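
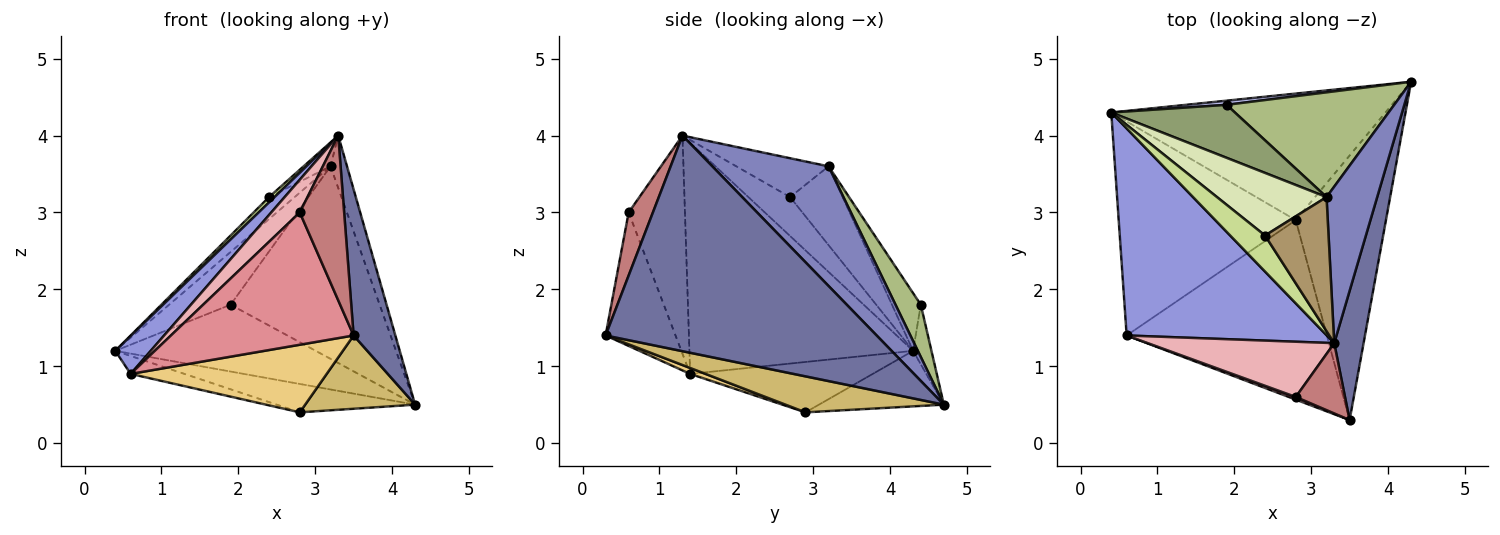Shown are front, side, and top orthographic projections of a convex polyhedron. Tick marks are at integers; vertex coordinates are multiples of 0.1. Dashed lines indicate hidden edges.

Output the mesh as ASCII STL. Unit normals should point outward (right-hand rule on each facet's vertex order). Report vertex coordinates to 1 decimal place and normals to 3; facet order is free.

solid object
 facet normal 0.980 -0.151 0.133
  outer loop
   vertex 3.3 1.3 4.0
   vertex 3.5 0.3 1.4
   vertex 4.3 4.7 0.5
  endloop
 endfacet
 facet normal 0.913 0.129 0.387
  outer loop
   vertex 3.2 3.2 3.6
   vertex 3.3 1.3 4.0
   vertex 4.3 4.7 0.5
  endloop
 endfacet
 facet normal -0.751 -0.119 0.650
  outer loop
   vertex 0.6 1.4 0.9
   vertex 3.3 1.3 4.0
   vertex 0.4 4.3 1.2
  endloop
 endfacet
 facet normal -0.091 0.994 0.062
  outer loop
   vertex 1.9 4.4 1.8
   vertex 4.3 4.7 0.5
   vertex 0.4 4.3 1.2
  endloop
 endfacet
 facet normal -0.314 0.670 0.673
  outer loop
   vertex 1.9 4.4 1.8
   vertex 0.4 4.3 1.2
   vertex 3.2 3.2 3.6
  endloop
 endfacet
 facet normal 0.147 0.869 0.473
  outer loop
   vertex 1.9 4.4 1.8
   vertex 3.2 3.2 3.6
   vertex 4.3 4.7 0.5
  endloop
 endfacet
 facet normal -0.742 -0.098 0.664
  outer loop
   vertex 2.4 2.7 3.2
   vertex 0.4 4.3 1.2
   vertex 3.3 1.3 4.0
  endloop
 endfacet
 facet normal -0.562 0.274 0.781
  outer loop
   vertex 2.4 2.7 3.2
   vertex 3.2 3.2 3.6
   vertex 0.4 4.3 1.2
  endloop
 endfacet
 facet normal -0.516 0.150 0.843
  outer loop
   vertex 2.4 2.7 3.2
   vertex 3.3 1.3 4.0
   vertex 3.2 3.2 3.6
  endloop
 endfacet
 facet normal 0.359 -0.249 -0.899
  outer loop
   vertex 2.8 2.9 0.4
   vertex 4.3 4.7 0.5
   vertex 3.5 0.3 1.4
  endloop
 endfacet
 facet normal 0.028 -0.352 -0.935
  outer loop
   vertex 2.8 2.9 0.4
   vertex 3.5 0.3 1.4
   vertex 0.6 1.4 0.9
  endloop
 endfacet
 facet normal -0.194 0.215 -0.957
  outer loop
   vertex 2.8 2.9 0.4
   vertex 0.4 4.3 1.2
   vertex 4.3 4.7 0.5
  endloop
 endfacet
 facet normal -0.273 0.080 -0.959
  outer loop
   vertex 2.8 2.9 0.4
   vertex 0.6 1.4 0.9
   vertex 0.4 4.3 1.2
  endloop
 endfacet
 facet normal 0.449 -0.822 0.351
  outer loop
   vertex 2.8 0.6 3.0
   vertex 3.5 0.3 1.4
   vertex 3.3 1.3 4.0
  endloop
 endfacet
 facet normal -0.357 -0.934 0.019
  outer loop
   vertex 2.8 0.6 3.0
   vertex 0.6 1.4 0.9
   vertex 3.5 0.3 1.4
  endloop
 endfacet
 facet normal -0.709 -0.359 0.606
  outer loop
   vertex 2.8 0.6 3.0
   vertex 3.3 1.3 4.0
   vertex 0.6 1.4 0.9
  endloop
 endfacet
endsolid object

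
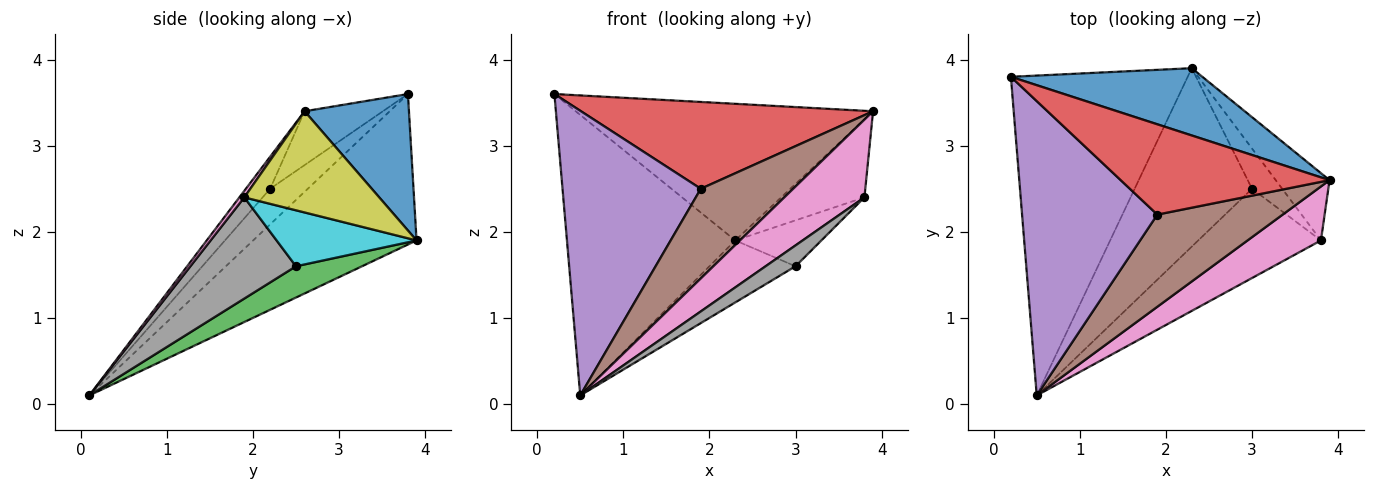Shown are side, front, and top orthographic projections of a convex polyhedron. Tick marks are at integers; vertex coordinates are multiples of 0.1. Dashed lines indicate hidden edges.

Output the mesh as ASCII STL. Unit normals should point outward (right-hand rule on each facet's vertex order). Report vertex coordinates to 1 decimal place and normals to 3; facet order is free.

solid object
 facet normal 0.300 0.856 0.421
  outer loop
   vertex 2.3 3.9 1.9
   vertex 0.2 3.8 3.6
   vertex 3.9 2.6 3.4
  endloop
 endfacet
 facet normal -0.539 0.555 -0.633
  outer loop
   vertex 2.3 3.9 1.9
   vertex 0.5 0.1 0.1
   vertex 0.2 3.8 3.6
  endloop
 endfacet
 facet normal 0.244 0.318 -0.916
  outer loop
   vertex 3.0 2.5 1.6
   vertex 0.5 0.1 0.1
   vertex 2.3 3.9 1.9
  endloop
 endfacet
 facet normal -0.183 -0.681 0.709
  outer loop
   vertex 1.9 2.2 2.5
   vertex 3.9 2.6 3.4
   vertex 0.2 3.8 3.6
  endloop
 endfacet
 facet normal -0.186 -0.683 0.706
  outer loop
   vertex 1.9 2.2 2.5
   vertex 0.2 3.8 3.6
   vertex 0.5 0.1 0.1
  endloop
 endfacet
 facet normal -0.180 -0.686 0.705
  outer loop
   vertex 1.9 2.2 2.5
   vertex 0.5 0.1 0.1
   vertex 3.9 2.6 3.4
  endloop
 endfacet
 facet normal 0.051 -0.821 0.569
  outer loop
   vertex 3.8 1.9 2.4
   vertex 3.9 2.6 3.4
   vertex 0.5 0.1 0.1
  endloop
 endfacet
 facet normal 0.626 -0.178 -0.759
  outer loop
   vertex 3.8 1.9 2.4
   vertex 0.5 0.1 0.1
   vertex 3.0 2.5 1.6
  endloop
 endfacet
 facet normal 0.775 0.478 -0.412
  outer loop
   vertex 3.8 1.9 2.4
   vertex 2.3 3.9 1.9
   vertex 3.9 2.6 3.4
  endloop
 endfacet
 facet normal 0.774 0.476 -0.417
  outer loop
   vertex 3.8 1.9 2.4
   vertex 3.0 2.5 1.6
   vertex 2.3 3.9 1.9
  endloop
 endfacet
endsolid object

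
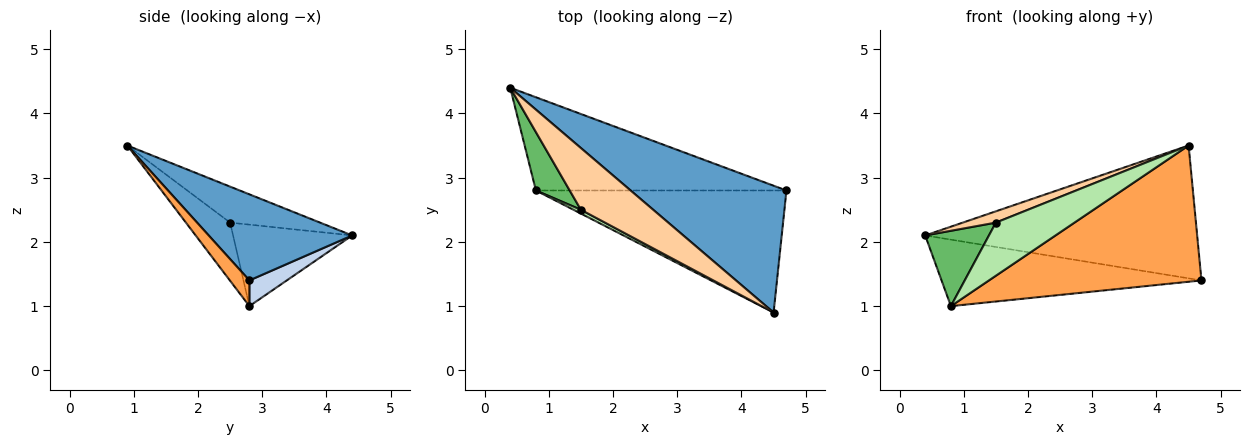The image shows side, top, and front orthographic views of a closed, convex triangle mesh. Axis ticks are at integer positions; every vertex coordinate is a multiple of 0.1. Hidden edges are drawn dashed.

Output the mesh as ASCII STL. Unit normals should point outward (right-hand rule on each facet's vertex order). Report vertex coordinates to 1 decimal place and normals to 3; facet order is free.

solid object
 facet normal 0.356 0.676 0.645
  outer loop
   vertex 4.5 0.9 3.5
   vertex 4.7 2.8 1.4
   vertex 0.4 4.4 2.1
  endloop
 endfacet
 facet normal 0.083 0.579 -0.811
  outer loop
   vertex 0.8 2.8 1.0
   vertex 0.4 4.4 2.1
   vertex 4.7 2.8 1.4
  endloop
 endfacet
 facet normal 0.068 -0.743 -0.666
  outer loop
   vertex 0.8 2.8 1.0
   vertex 4.7 2.8 1.4
   vertex 4.5 0.9 3.5
  endloop
 endfacet
 facet normal -0.440 -0.161 0.884
  outer loop
   vertex 1.5 2.5 2.3
   vertex 4.5 0.9 3.5
   vertex 0.4 4.4 2.1
  endloop
 endfacet
 facet normal -0.828 -0.443 0.344
  outer loop
   vertex 1.5 2.5 2.3
   vertex 0.4 4.4 2.1
   vertex 0.8 2.8 1.0
  endloop
 endfacet
 facet normal -0.489 -0.870 0.063
  outer loop
   vertex 1.5 2.5 2.3
   vertex 0.8 2.8 1.0
   vertex 4.5 0.9 3.5
  endloop
 endfacet
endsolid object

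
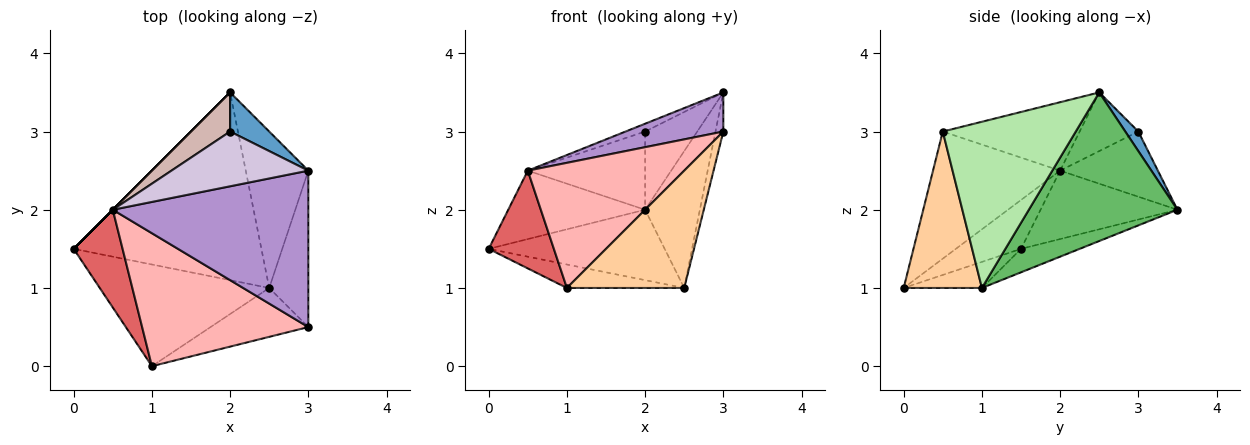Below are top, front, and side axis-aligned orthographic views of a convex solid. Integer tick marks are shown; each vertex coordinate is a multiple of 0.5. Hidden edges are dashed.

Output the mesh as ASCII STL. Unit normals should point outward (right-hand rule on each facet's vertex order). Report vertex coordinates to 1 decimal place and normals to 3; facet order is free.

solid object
 facet normal 0.218 0.873 0.436
  outer loop
   vertex 2.0 3.0 3.0
   vertex 3.0 2.5 3.5
   vertex 2.0 3.5 2.0
  endloop
 endfacet
 facet normal -0.148 0.222 -0.964
  outer loop
   vertex 2.5 1.0 1.0
   vertex 1.0 0.0 1.0
   vertex 0.0 1.5 1.5
  endloop
 endfacet
 facet normal -0.116 0.349 -0.930
  outer loop
   vertex 2.5 1.0 1.0
   vertex 0.0 1.5 1.5
   vertex 2.0 3.5 2.0
  endloop
 endfacet
 facet normal 0.524 -0.786 -0.328
  outer loop
   vertex 2.5 1.0 1.0
   vertex 3.0 0.5 3.0
   vertex 1.0 0.0 1.0
  endloop
 endfacet
 facet normal 0.873 0.322 -0.367
  outer loop
   vertex 2.5 1.0 1.0
   vertex 2.0 3.5 2.0
   vertex 3.0 2.5 3.5
  endloop
 endfacet
 facet normal 0.972 0.057 -0.229
  outer loop
   vertex 2.5 1.0 1.0
   vertex 3.0 2.5 3.5
   vertex 3.0 0.5 3.0
  endloop
 endfacet
 facet normal -0.577 -0.577 0.577
  outer loop
   vertex 0.5 2.0 2.5
   vertex 0.0 1.5 1.5
   vertex 1.0 0.0 1.0
  endloop
 endfacet
 facet normal -0.487 -0.599 0.636
  outer loop
   vertex 0.5 2.0 2.5
   vertex 1.0 0.0 1.0
   vertex 3.0 0.5 3.0
  endloop
 endfacet
 facet normal -0.322 -0.230 0.919
  outer loop
   vertex 0.5 2.0 2.5
   vertex 3.0 0.5 3.0
   vertex 3.0 2.5 3.5
  endloop
 endfacet
 facet normal -0.391 0.130 0.911
  outer loop
   vertex 0.5 2.0 2.5
   vertex 3.0 2.5 3.5
   vertex 2.0 3.0 3.0
  endloop
 endfacet
 facet normal -0.707 0.707 0.000
  outer loop
   vertex 0.5 2.0 2.5
   vertex 2.0 3.5 2.0
   vertex 0.0 1.5 1.5
  endloop
 endfacet
 facet normal -0.598 0.717 0.359
  outer loop
   vertex 0.5 2.0 2.5
   vertex 2.0 3.0 3.0
   vertex 2.0 3.5 2.0
  endloop
 endfacet
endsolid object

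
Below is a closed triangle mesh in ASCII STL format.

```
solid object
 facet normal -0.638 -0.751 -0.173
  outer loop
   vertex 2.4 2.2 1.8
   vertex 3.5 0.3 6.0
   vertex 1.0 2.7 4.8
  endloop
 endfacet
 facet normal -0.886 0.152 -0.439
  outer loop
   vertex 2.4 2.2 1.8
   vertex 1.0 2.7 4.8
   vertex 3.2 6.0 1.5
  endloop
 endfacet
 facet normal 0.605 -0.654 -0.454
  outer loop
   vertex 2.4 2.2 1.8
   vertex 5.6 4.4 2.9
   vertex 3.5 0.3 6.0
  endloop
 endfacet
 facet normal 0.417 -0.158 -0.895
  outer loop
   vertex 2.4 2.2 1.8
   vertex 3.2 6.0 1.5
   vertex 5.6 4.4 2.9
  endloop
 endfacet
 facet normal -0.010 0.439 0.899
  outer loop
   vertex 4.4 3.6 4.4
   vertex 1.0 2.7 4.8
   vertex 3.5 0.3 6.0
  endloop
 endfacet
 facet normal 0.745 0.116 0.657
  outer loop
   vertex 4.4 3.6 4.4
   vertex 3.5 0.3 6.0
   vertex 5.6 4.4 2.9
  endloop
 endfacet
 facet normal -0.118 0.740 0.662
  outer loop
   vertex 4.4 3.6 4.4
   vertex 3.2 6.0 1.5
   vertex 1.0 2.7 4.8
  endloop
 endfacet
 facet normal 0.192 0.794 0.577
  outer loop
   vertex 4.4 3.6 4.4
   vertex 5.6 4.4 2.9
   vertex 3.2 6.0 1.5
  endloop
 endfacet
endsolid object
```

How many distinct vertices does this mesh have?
6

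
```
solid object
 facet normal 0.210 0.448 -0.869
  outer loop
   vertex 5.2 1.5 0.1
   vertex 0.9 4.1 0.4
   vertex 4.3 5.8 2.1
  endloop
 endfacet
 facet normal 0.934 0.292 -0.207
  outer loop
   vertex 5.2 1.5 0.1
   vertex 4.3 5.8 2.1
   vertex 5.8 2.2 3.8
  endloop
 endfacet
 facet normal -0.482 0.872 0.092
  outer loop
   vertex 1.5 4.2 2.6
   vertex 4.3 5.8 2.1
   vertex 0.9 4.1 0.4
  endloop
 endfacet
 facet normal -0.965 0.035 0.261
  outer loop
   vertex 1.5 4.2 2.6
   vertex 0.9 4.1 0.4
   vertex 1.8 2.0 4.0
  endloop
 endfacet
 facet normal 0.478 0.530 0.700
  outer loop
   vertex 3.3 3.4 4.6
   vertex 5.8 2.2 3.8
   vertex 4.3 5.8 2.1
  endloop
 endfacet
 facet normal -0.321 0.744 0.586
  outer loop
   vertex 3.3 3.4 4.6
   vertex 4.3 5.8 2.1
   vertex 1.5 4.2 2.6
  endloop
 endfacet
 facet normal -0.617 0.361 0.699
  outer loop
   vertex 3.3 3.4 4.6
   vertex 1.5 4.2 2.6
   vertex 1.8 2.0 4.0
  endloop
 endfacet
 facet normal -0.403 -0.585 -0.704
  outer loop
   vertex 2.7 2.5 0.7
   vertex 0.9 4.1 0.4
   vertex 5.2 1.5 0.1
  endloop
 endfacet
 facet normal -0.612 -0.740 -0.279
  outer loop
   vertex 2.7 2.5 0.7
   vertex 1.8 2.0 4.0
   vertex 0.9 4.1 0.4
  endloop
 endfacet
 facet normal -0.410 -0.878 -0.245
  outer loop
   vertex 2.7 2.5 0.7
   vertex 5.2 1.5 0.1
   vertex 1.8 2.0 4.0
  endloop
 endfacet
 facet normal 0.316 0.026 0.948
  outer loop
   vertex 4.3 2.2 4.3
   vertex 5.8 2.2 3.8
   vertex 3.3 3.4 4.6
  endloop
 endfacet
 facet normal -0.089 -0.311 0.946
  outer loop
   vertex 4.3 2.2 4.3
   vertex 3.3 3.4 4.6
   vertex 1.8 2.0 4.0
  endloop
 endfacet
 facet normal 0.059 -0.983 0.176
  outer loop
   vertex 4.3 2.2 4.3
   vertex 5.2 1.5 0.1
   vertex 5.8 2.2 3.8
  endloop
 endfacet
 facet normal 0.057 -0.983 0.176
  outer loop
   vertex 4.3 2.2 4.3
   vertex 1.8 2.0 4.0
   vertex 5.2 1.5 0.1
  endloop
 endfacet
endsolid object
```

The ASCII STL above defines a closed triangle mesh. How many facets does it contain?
14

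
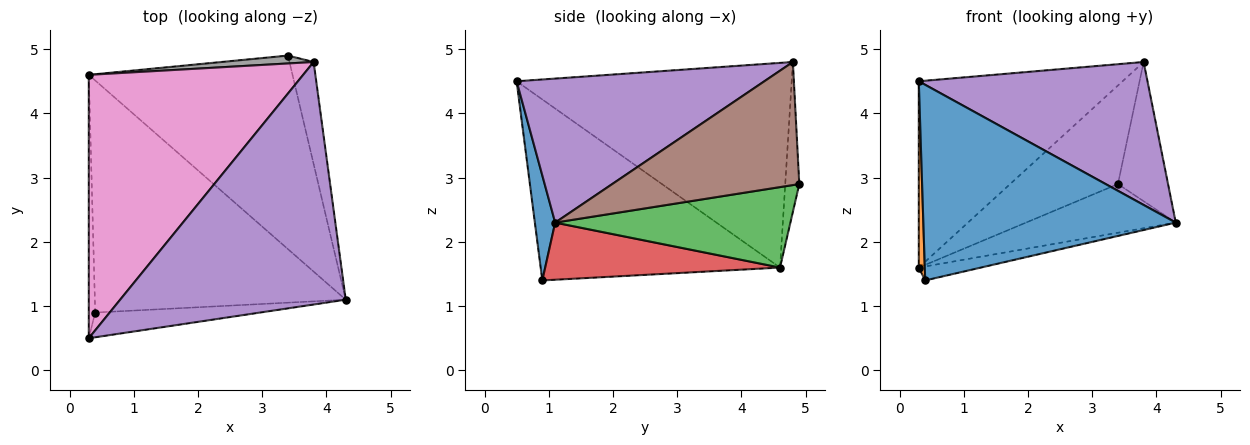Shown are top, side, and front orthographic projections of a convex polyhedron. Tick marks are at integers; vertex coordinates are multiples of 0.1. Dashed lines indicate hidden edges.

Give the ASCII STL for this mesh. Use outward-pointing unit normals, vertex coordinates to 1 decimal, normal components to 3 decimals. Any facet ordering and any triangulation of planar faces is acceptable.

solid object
 facet normal 0.080 -0.989 -0.125
  outer loop
   vertex 0.4 0.9 1.4
   vertex 4.3 1.1 2.3
   vertex 0.3 0.5 4.5
  endloop
 endfacet
 facet normal -0.999 -0.025 -0.035
  outer loop
   vertex 0.3 4.6 1.6
   vertex 0.4 0.9 1.4
   vertex 0.3 0.5 4.5
  endloop
 endfacet
 facet normal 0.358 0.228 -0.906
  outer loop
   vertex 0.3 4.6 1.6
   vertex 3.4 4.9 2.9
   vertex 4.3 1.1 2.3
  endloop
 endfacet
 facet normal 0.222 0.059 -0.973
  outer loop
   vertex 0.3 4.6 1.6
   vertex 4.3 1.1 2.3
   vertex 0.4 0.9 1.4
  endloop
 endfacet
 facet normal 0.482 -0.445 0.755
  outer loop
   vertex 3.8 4.8 4.8
   vertex 0.3 0.5 4.5
   vertex 4.3 1.1 2.3
  endloop
 endfacet
 facet normal 0.949 0.254 -0.186
  outer loop
   vertex 3.8 4.8 4.8
   vertex 4.3 1.1 2.3
   vertex 3.4 4.9 2.9
  endloop
 endfacet
 facet normal -0.615 0.455 0.644
  outer loop
   vertex 3.8 4.8 4.8
   vertex 0.3 4.6 1.6
   vertex 0.3 0.5 4.5
  endloop
 endfacet
 facet normal -0.129 0.988 0.079
  outer loop
   vertex 3.8 4.8 4.8
   vertex 3.4 4.9 2.9
   vertex 0.3 4.6 1.6
  endloop
 endfacet
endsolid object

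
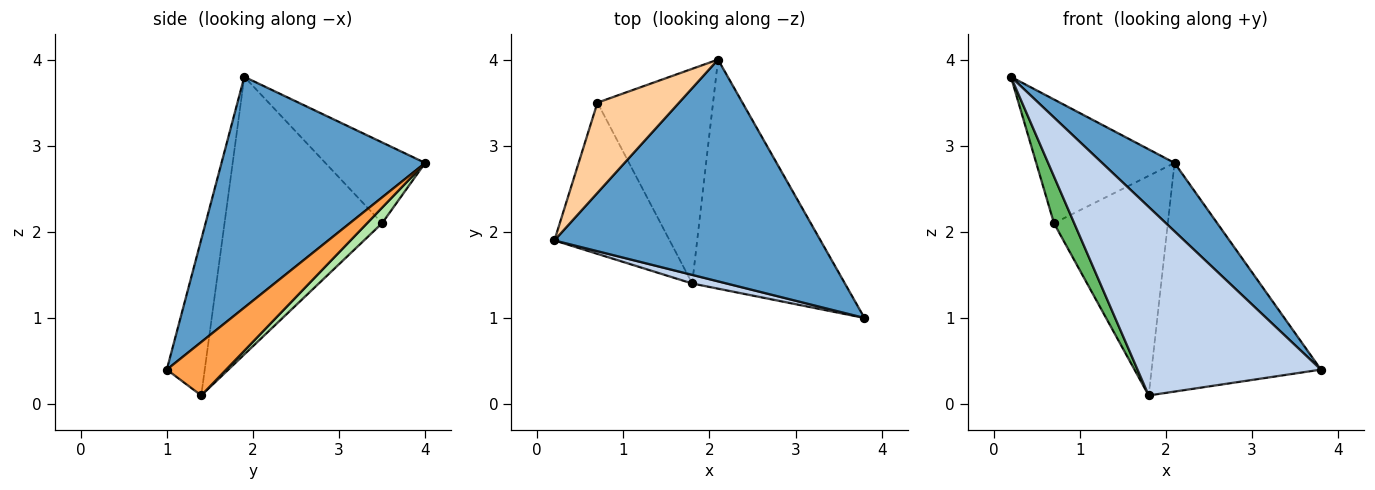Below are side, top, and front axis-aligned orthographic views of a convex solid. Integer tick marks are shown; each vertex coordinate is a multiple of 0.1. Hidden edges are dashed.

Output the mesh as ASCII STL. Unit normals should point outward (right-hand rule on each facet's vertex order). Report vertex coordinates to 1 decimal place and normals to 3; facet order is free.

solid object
 facet normal 0.638 -0.227 0.736
  outer loop
   vertex 2.1 4.0 2.8
   vertex 0.2 1.9 3.8
   vertex 3.8 1.0 0.4
  endloop
 endfacet
 facet normal -0.202 -0.978 0.045
  outer loop
   vertex 1.8 1.4 0.1
   vertex 3.8 1.0 0.4
   vertex 0.2 1.9 3.8
  endloop
 endfacet
 facet normal 0.240 0.686 -0.687
  outer loop
   vertex 1.8 1.4 0.1
   vertex 2.1 4.0 2.8
   vertex 3.8 1.0 0.4
  endloop
 endfacet
 facet normal -0.504 0.698 0.509
  outer loop
   vertex 0.7 3.5 2.1
   vertex 0.2 1.9 3.8
   vertex 2.1 4.0 2.8
  endloop
 endfacet
 facet normal -0.917 -0.118 -0.381
  outer loop
   vertex 0.7 3.5 2.1
   vertex 1.8 1.4 0.1
   vertex 0.2 1.9 3.8
  endloop
 endfacet
 facet normal 0.094 0.712 -0.696
  outer loop
   vertex 0.7 3.5 2.1
   vertex 2.1 4.0 2.8
   vertex 1.8 1.4 0.1
  endloop
 endfacet
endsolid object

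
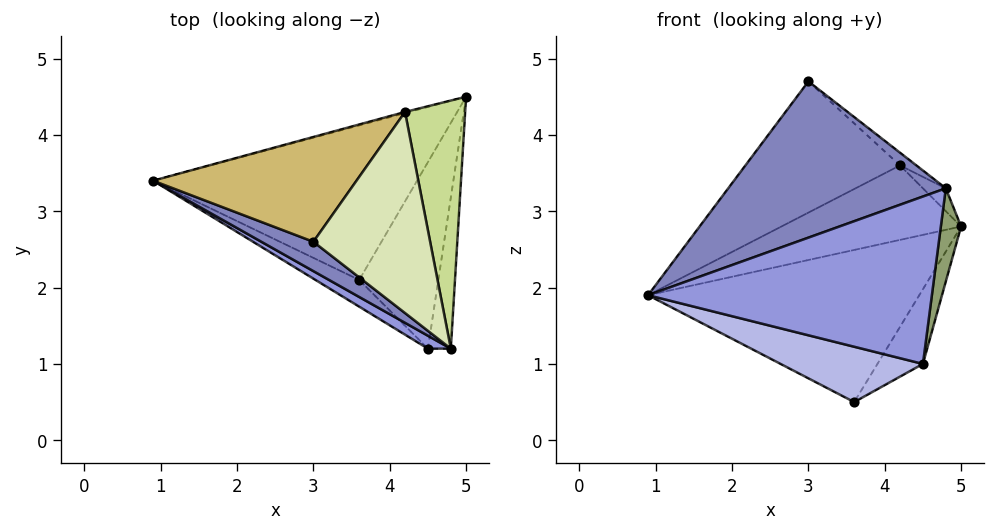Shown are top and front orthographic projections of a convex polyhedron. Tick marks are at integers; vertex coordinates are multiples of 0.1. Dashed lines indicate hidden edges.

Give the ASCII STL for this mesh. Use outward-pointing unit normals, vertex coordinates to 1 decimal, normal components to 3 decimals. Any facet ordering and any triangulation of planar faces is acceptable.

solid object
 facet normal -0.032 0.701 -0.712
  outer loop
   vertex 3.6 2.1 0.5
   vertex 0.9 3.4 1.9
   vertex 5.0 4.5 2.8
  endloop
 endfacet
 facet normal -0.527 -0.835 0.157
  outer loop
   vertex 3.0 2.6 4.7
   vertex 0.9 3.4 1.9
   vertex 4.8 1.2 3.3
  endloop
 endfacet
 facet normal -0.508 -0.859 0.066
  outer loop
   vertex 4.5 1.2 1.0
   vertex 4.8 1.2 3.3
   vertex 0.9 3.4 1.9
  endloop
 endfacet
 facet normal -0.550 -0.752 -0.363
  outer loop
   vertex 4.5 1.2 1.0
   vertex 0.9 3.4 1.9
   vertex 3.6 2.1 0.5
  endloop
 endfacet
 facet normal 0.988 -0.079 -0.129
  outer loop
   vertex 4.5 1.2 1.0
   vertex 5.0 4.5 2.8
   vertex 4.8 1.2 3.3
  endloop
 endfacet
 facet normal 0.664 0.278 -0.694
  outer loop
   vertex 4.5 1.2 1.0
   vertex 3.6 2.1 0.5
   vertex 5.0 4.5 2.8
  endloop
 endfacet
 facet normal 0.697 0.066 0.714
  outer loop
   vertex 4.2 4.3 3.6
   vertex 4.8 1.2 3.3
   vertex 5.0 4.5 2.8
  endloop
 endfacet
 facet normal 0.637 0.049 0.770
  outer loop
   vertex 4.2 4.3 3.6
   vertex 3.0 2.6 4.7
   vertex 4.8 1.2 3.3
  endloop
 endfacet
 facet normal -0.256 0.967 -0.014
  outer loop
   vertex 4.2 4.3 3.6
   vertex 5.0 4.5 2.8
   vertex 0.9 3.4 1.9
  endloop
 endfacet
 facet normal -0.471 0.689 0.550
  outer loop
   vertex 4.2 4.3 3.6
   vertex 0.9 3.4 1.9
   vertex 3.0 2.6 4.7
  endloop
 endfacet
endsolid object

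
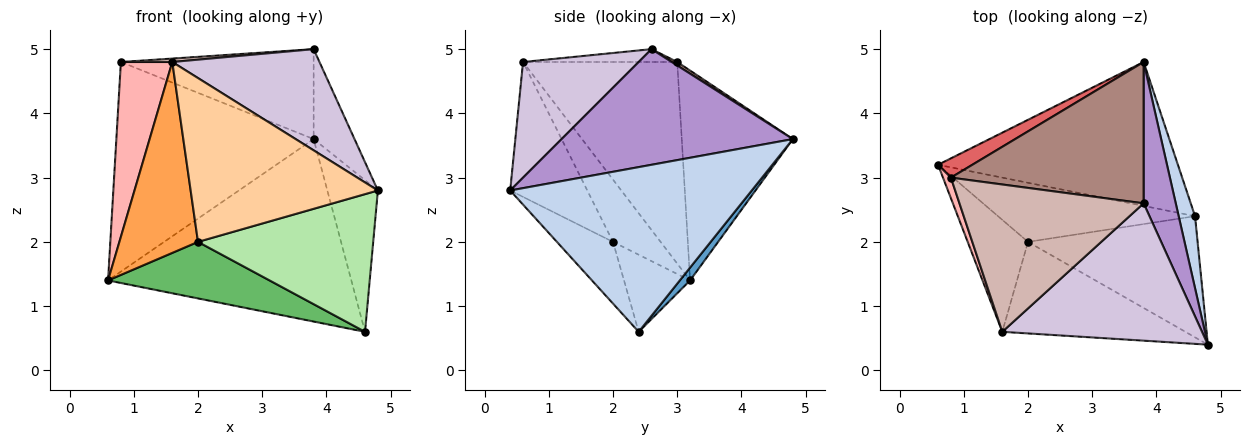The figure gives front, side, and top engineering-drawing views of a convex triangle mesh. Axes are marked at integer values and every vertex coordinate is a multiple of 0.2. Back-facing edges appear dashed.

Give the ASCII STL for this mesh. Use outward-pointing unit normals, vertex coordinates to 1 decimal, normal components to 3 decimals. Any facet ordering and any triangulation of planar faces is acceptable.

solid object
 facet normal 0.033 0.785 -0.619
  outer loop
   vertex 4.6 2.4 0.6
   vertex 0.6 3.2 1.4
   vertex 3.8 4.8 3.6
  endloop
 endfacet
 facet normal 0.974 0.204 0.097
  outer loop
   vertex 4.6 2.4 0.6
   vertex 3.8 4.8 3.6
   vertex 4.8 0.4 2.8
  endloop
 endfacet
 facet normal -0.463 -0.764 -0.448
  outer loop
   vertex 2.0 2.0 2.0
   vertex 1.6 0.6 4.8
   vertex 0.6 3.2 1.4
  endloop
 endfacet
 facet normal -0.338 -0.821 -0.459
  outer loop
   vertex 2.0 2.0 2.0
   vertex 4.8 0.4 2.8
   vertex 1.6 0.6 4.8
  endloop
 endfacet
 facet normal -0.272 -0.665 -0.695
  outer loop
   vertex 2.0 2.0 2.0
   vertex 0.6 3.2 1.4
   vertex 4.6 2.4 0.6
  endloop
 endfacet
 facet normal -0.234 -0.730 -0.642
  outer loop
   vertex 2.0 2.0 2.0
   vertex 4.6 2.4 0.6
   vertex 4.8 0.4 2.8
  endloop
 endfacet
 facet normal -0.489 0.869 0.080
  outer loop
   vertex 0.8 3.0 4.8
   vertex 3.8 4.8 3.6
   vertex 0.6 3.2 1.4
  endloop
 endfacet
 facet normal -0.948 -0.316 0.037
  outer loop
   vertex 0.8 3.0 4.8
   vertex 0.6 3.2 1.4
   vertex 1.6 0.6 4.8
  endloop
 endfacet
 facet normal 0.950 0.168 0.264
  outer loop
   vertex 3.8 2.6 5.0
   vertex 4.8 0.4 2.8
   vertex 3.8 4.8 3.6
  endloop
 endfacet
 facet normal 0.422 -0.538 0.730
  outer loop
   vertex 3.8 2.6 5.0
   vertex 1.6 0.6 4.8
   vertex 4.8 0.4 2.8
  endloop
 endfacet
 facet normal 0.015 0.537 0.844
  outer loop
   vertex 3.8 2.6 5.0
   vertex 3.8 4.8 3.6
   vertex 0.8 3.0 4.8
  endloop
 endfacet
 facet normal -0.070 -0.023 0.997
  outer loop
   vertex 3.8 2.6 5.0
   vertex 0.8 3.0 4.8
   vertex 1.6 0.6 4.8
  endloop
 endfacet
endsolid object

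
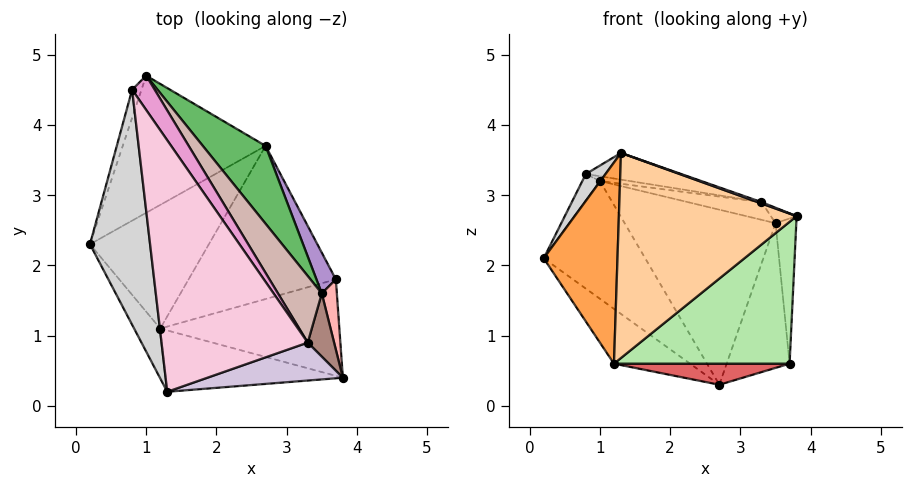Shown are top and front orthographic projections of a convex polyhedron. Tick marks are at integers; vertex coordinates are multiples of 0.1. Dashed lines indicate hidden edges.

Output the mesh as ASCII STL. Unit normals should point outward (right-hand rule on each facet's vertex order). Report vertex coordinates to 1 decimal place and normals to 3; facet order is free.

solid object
 facet normal -0.673 0.482 -0.561
  outer loop
   vertex 2.7 3.7 0.3
   vertex 0.2 2.3 2.1
   vertex 1.0 4.7 3.2
  endloop
 endfacet
 facet normal -0.663 0.303 -0.685
  outer loop
   vertex 1.2 1.1 0.6
   vertex 0.2 2.3 2.1
   vertex 2.7 3.7 0.3
  endloop
 endfacet
 facet normal -0.836 -0.532 -0.132
  outer loop
   vertex 1.3 0.2 3.6
   vertex 0.2 2.3 2.1
   vertex 1.2 1.1 0.6
  endloop
 endfacet
 facet normal -0.026 -0.958 -0.286
  outer loop
   vertex 1.3 0.2 3.6
   vertex 1.2 1.1 0.6
   vertex 3.8 0.4 2.7
  endloop
 endfacet
 facet normal 0.776 0.576 0.256
  outer loop
   vertex 3.5 1.6 2.6
   vertex 2.7 3.7 0.3
   vertex 1.0 4.7 3.2
  endloop
 endfacet
 facet normal 0.226 -0.806 -0.548
  outer loop
   vertex 3.7 1.8 0.6
   vertex 3.8 0.4 2.7
   vertex 1.2 1.1 0.6
  endloop
 endfacet
 facet normal 0.038 -0.136 -0.990
  outer loop
   vertex 3.7 1.8 0.6
   vertex 1.2 1.1 0.6
   vertex 2.7 3.7 0.3
  endloop
 endfacet
 facet normal 0.961 0.250 0.121
  outer loop
   vertex 3.7 1.8 0.6
   vertex 3.5 1.6 2.6
   vertex 3.8 0.4 2.7
  endloop
 endfacet
 facet normal 0.868 0.478 0.135
  outer loop
   vertex 3.7 1.8 0.6
   vertex 2.7 3.7 0.3
   vertex 3.5 1.6 2.6
  endloop
 endfacet
 facet normal 0.341 -0.035 0.939
  outer loop
   vertex 3.3 0.9 2.9
   vertex 1.3 0.2 3.6
   vertex 3.8 0.4 2.7
  endloop
 endfacet
 facet normal 0.531 0.201 0.823
  outer loop
   vertex 3.3 0.9 2.9
   vertex 3.8 0.4 2.7
   vertex 3.5 1.6 2.6
  endloop
 endfacet
 facet normal 0.482 0.225 0.847
  outer loop
   vertex 3.3 0.9 2.9
   vertex 3.5 1.6 2.6
   vertex 1.0 4.7 3.2
  endloop
 endfacet
 facet normal 0.336 0.130 0.933
  outer loop
   vertex 0.8 4.5 3.3
   vertex 3.3 0.9 2.9
   vertex 1.0 4.7 3.2
  endloop
 endfacet
 facet normal 0.297 0.101 0.950
  outer loop
   vertex 0.8 4.5 3.3
   vertex 1.3 0.2 3.6
   vertex 3.3 0.9 2.9
  endloop
 endfacet
 facet normal -0.724 0.472 -0.503
  outer loop
   vertex 0.8 4.5 3.3
   vertex 1.0 4.7 3.2
   vertex 0.2 2.3 2.1
  endloop
 endfacet
 facet normal -0.844 -0.061 0.533
  outer loop
   vertex 0.8 4.5 3.3
   vertex 0.2 2.3 2.1
   vertex 1.3 0.2 3.6
  endloop
 endfacet
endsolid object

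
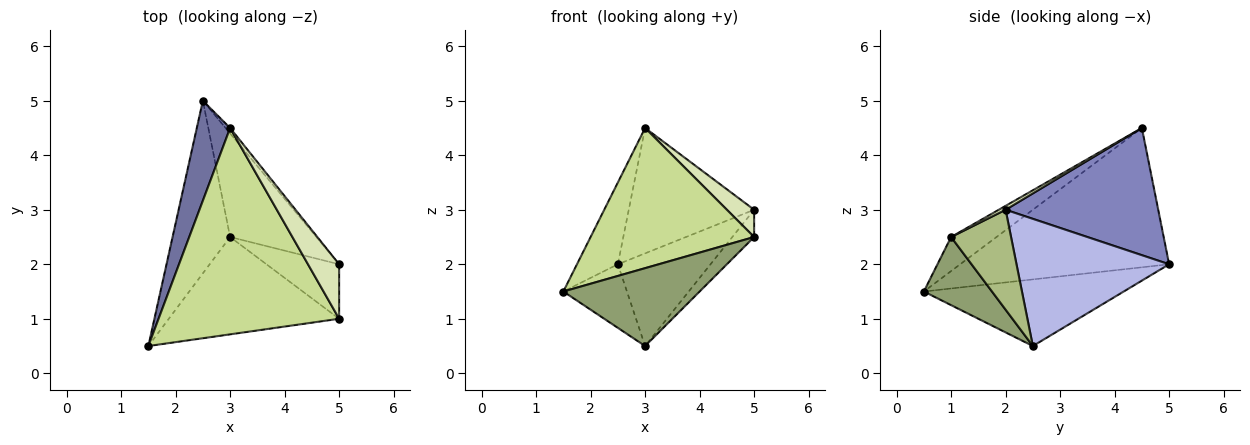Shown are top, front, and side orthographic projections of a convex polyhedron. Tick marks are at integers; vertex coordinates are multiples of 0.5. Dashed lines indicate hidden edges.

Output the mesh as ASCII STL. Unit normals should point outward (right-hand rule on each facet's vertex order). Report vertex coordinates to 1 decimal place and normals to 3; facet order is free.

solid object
 facet normal -0.955 0.187 0.228
  outer loop
   vertex 3.0 4.5 4.5
   vertex 2.5 5.0 2.0
   vertex 1.5 0.5 1.5
  endloop
 endfacet
 facet normal 0.772 0.634 -0.028
  outer loop
   vertex 3.0 4.5 4.5
   vertex 5.0 2.0 3.0
   vertex 2.5 5.0 2.0
  endloop
 endfacet
 facet normal -0.736 0.234 -0.635
  outer loop
   vertex 3.0 2.5 0.5
   vertex 1.5 0.5 1.5
   vertex 2.5 5.0 2.0
  endloop
 endfacet
 facet normal 0.739 0.449 -0.502
  outer loop
   vertex 3.0 2.5 0.5
   vertex 2.5 5.0 2.0
   vertex 5.0 2.0 3.0
  endloop
 endfacet
 facet normal 0.298 -0.596 -0.745
  outer loop
   vertex 5.0 1.0 2.5
   vertex 1.5 0.5 1.5
   vertex 3.0 2.5 0.5
  endloop
 endfacet
 facet normal 0.776 0.282 -0.564
  outer loop
   vertex 5.0 1.0 2.5
   vertex 3.0 2.5 0.5
   vertex 5.0 2.0 3.0
  endloop
 endfacet
 facet normal -0.154 -0.555 0.817
  outer loop
   vertex 5.0 1.0 2.5
   vertex 3.0 4.5 4.5
   vertex 1.5 0.5 1.5
  endloop
 endfacet
 facet normal 0.111 -0.444 0.889
  outer loop
   vertex 5.0 1.0 2.5
   vertex 5.0 2.0 3.0
   vertex 3.0 4.5 4.5
  endloop
 endfacet
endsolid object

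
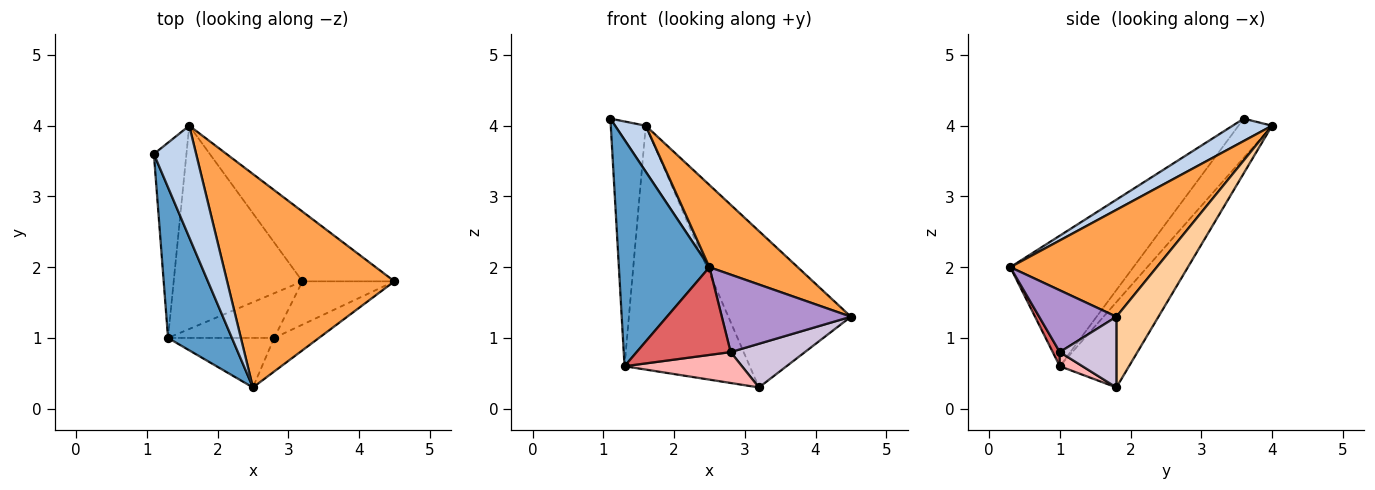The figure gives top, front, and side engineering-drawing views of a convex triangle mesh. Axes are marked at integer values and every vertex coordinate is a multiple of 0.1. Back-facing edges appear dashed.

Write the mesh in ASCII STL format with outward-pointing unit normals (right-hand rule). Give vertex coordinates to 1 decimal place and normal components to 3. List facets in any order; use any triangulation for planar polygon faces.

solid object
 facet normal -0.749 -0.551 0.367
  outer loop
   vertex 1.3 1.0 0.6
   vertex 2.5 0.3 2.0
   vertex 1.1 3.6 4.1
  endloop
 endfacet
 facet normal 0.440 -0.342 0.831
  outer loop
   vertex 1.6 4.0 4.0
   vertex 1.1 3.6 4.1
   vertex 2.5 0.3 2.0
  endloop
 endfacet
 facet normal 0.512 -0.309 0.802
  outer loop
   vertex 1.6 4.0 4.0
   vertex 2.5 0.3 2.0
   vertex 4.5 1.8 1.3
  endloop
 endfacet
 facet normal 0.299 0.871 -0.389
  outer loop
   vertex 1.6 4.0 4.0
   vertex 4.5 1.8 1.3
   vertex 3.2 1.8 0.3
  endloop
 endfacet
 facet normal -0.600 0.625 -0.499
  outer loop
   vertex 1.6 4.0 4.0
   vertex 1.3 1.0 0.6
   vertex 1.1 3.6 4.1
  endloop
 endfacet
 facet normal -0.391 0.707 -0.589
  outer loop
   vertex 1.6 4.0 4.0
   vertex 3.2 1.8 0.3
   vertex 1.3 1.0 0.6
  endloop
 endfacet
 facet normal 0.065 -0.869 -0.491
  outer loop
   vertex 2.8 1.0 0.8
   vertex 2.5 0.3 2.0
   vertex 1.3 1.0 0.6
  endloop
 endfacet
 facet normal 0.109 -0.565 -0.818
  outer loop
   vertex 2.8 1.0 0.8
   vertex 1.3 1.0 0.6
   vertex 3.2 1.8 0.3
  endloop
 endfacet
 facet normal 0.481 -0.804 -0.349
  outer loop
   vertex 2.8 1.0 0.8
   vertex 4.5 1.8 1.3
   vertex 2.5 0.3 2.0
  endloop
 endfacet
 facet normal 0.476 -0.625 -0.619
  outer loop
   vertex 2.8 1.0 0.8
   vertex 3.2 1.8 0.3
   vertex 4.5 1.8 1.3
  endloop
 endfacet
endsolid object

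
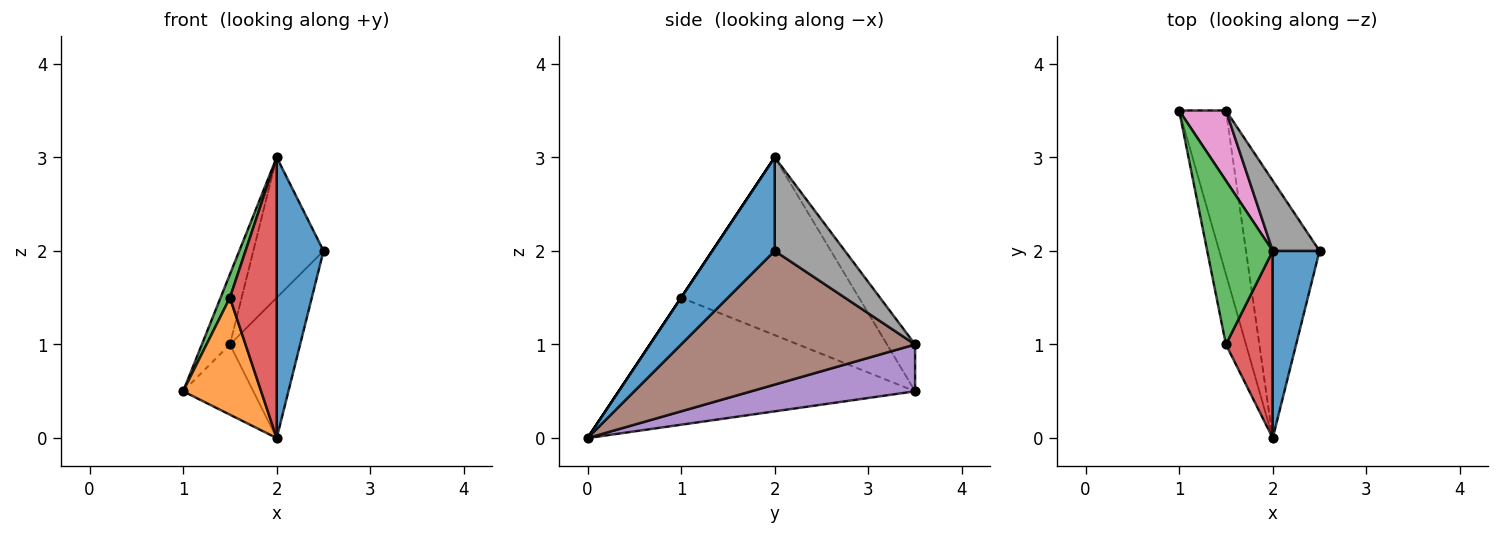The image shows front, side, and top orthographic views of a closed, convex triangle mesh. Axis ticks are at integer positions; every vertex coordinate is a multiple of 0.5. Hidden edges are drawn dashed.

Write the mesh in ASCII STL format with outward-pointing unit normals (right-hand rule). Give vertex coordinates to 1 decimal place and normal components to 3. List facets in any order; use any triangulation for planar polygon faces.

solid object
 facet normal 0.743 -0.557 0.371
  outer loop
   vertex 2.0 2.0 3.0
   vertex 2.0 0.0 0.0
   vertex 2.5 2.0 2.0
  endloop
 endfacet
 facet normal -0.956 -0.252 -0.151
  outer loop
   vertex 1.5 1.0 1.5
   vertex 1.0 3.5 0.5
   vertex 2.0 0.0 0.0
  endloop
 endfacet
 facet normal -0.937 -0.049 0.345
  outer loop
   vertex 1.5 1.0 1.5
   vertex 2.0 2.0 3.0
   vertex 1.0 3.5 0.5
  endloop
 endfacet
 facet normal 0.000 -0.832 0.555
  outer loop
   vertex 1.5 1.0 1.5
   vertex 2.0 0.0 0.0
   vertex 2.0 2.0 3.0
  endloop
 endfacet
 facet normal 0.677 0.290 -0.677
  outer loop
   vertex 1.5 3.5 1.0
   vertex 2.0 0.0 0.0
   vertex 1.0 3.5 0.5
  endloop
 endfacet
 facet normal 0.847 0.254 -0.466
  outer loop
   vertex 1.5 3.5 1.0
   vertex 2.5 2.0 2.0
   vertex 2.0 0.0 0.0
  endloop
 endfacet
 facet normal -0.577 0.577 0.577
  outer loop
   vertex 1.5 3.5 1.0
   vertex 1.0 3.5 0.5
   vertex 2.0 2.0 3.0
  endloop
 endfacet
 facet normal 0.667 0.667 0.333
  outer loop
   vertex 1.5 3.5 1.0
   vertex 2.0 2.0 3.0
   vertex 2.5 2.0 2.0
  endloop
 endfacet
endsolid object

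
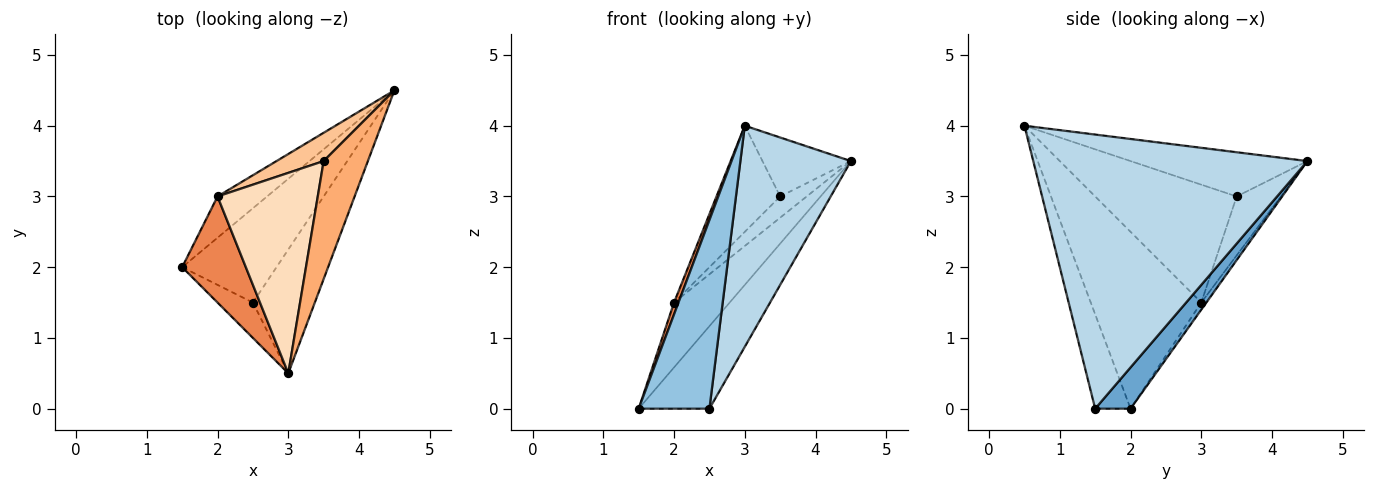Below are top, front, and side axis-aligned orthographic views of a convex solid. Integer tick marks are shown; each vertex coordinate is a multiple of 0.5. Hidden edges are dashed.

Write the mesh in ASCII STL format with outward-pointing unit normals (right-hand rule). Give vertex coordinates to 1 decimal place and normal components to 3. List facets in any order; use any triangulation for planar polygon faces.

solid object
 facet normal 0.313 0.625 -0.715
  outer loop
   vertex 2.5 1.5 0.0
   vertex 1.5 2.0 0.0
   vertex 4.5 4.5 3.5
  endloop
 endfacet
 facet normal -0.441 -0.882 -0.165
  outer loop
   vertex 2.5 1.5 0.0
   vertex 3.0 0.5 4.0
   vertex 1.5 2.0 0.0
  endloop
 endfacet
 facet normal 0.908 -0.366 -0.205
  outer loop
   vertex 2.5 1.5 0.0
   vertex 4.5 4.5 3.5
   vertex 3.0 0.5 4.0
  endloop
 endfacet
 facet normal -0.076 0.841 -0.535
  outer loop
   vertex 2.0 3.0 1.5
   vertex 4.5 4.5 3.5
   vertex 1.5 2.0 0.0
  endloop
 endfacet
 facet normal -0.940 -0.038 0.338
  outer loop
   vertex 2.0 3.0 1.5
   vertex 1.5 2.0 0.0
   vertex 3.0 0.5 4.0
  endloop
 endfacet
 facet normal -0.667 0.333 0.667
  outer loop
   vertex 3.5 3.5 3.0
   vertex 3.0 0.5 4.0
   vertex 4.5 4.5 3.5
  endloop
 endfacet
 facet normal -0.707 0.424 0.566
  outer loop
   vertex 3.5 3.5 3.0
   vertex 4.5 4.5 3.5
   vertex 2.0 3.0 1.5
  endloop
 endfacet
 facet normal -0.721 0.324 0.613
  outer loop
   vertex 3.5 3.5 3.0
   vertex 2.0 3.0 1.5
   vertex 3.0 0.5 4.0
  endloop
 endfacet
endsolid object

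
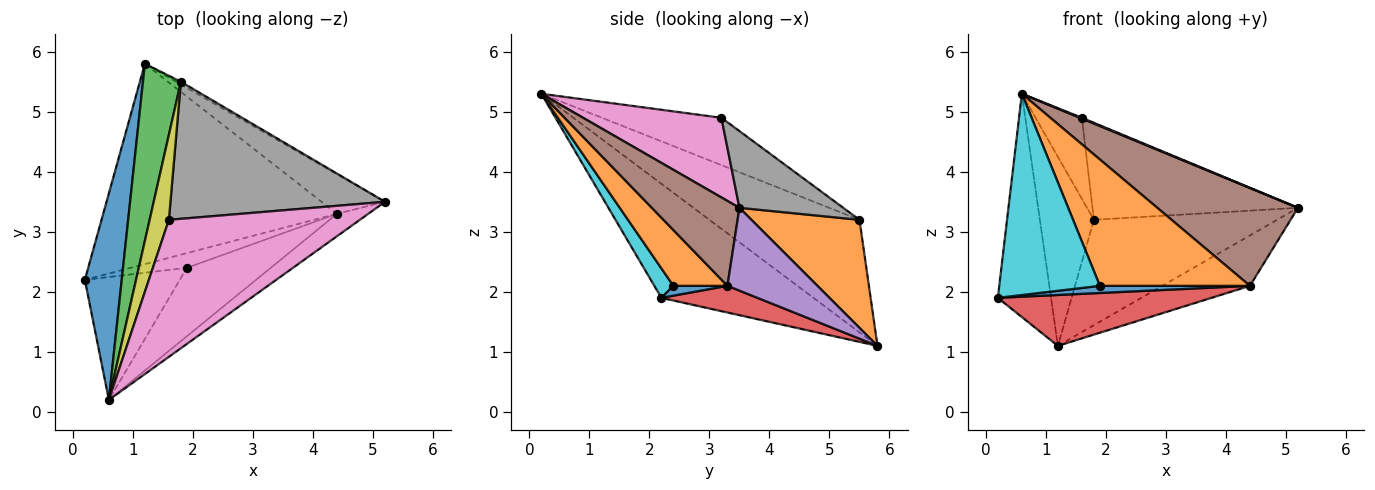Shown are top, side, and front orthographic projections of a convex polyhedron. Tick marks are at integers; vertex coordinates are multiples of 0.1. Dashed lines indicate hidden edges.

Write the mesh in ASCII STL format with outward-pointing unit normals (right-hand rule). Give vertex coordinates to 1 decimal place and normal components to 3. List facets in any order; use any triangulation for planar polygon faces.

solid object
 facet normal -0.903 0.316 0.292
  outer loop
   vertex 0.6 0.2 5.3
   vertex 1.2 5.8 1.1
   vertex 0.2 2.2 1.9
  endloop
 endfacet
 facet normal 0.508 0.861 -0.022
  outer loop
   vertex 1.8 5.5 3.2
   vertex 5.2 3.5 3.4
   vertex 1.2 5.8 1.1
  endloop
 endfacet
 facet normal -0.897 0.323 0.302
  outer loop
   vertex 1.8 5.5 3.2
   vertex 1.2 5.8 1.1
   vertex 0.6 0.2 5.3
  endloop
 endfacet
 facet normal 0.110 -0.245 -0.963
  outer loop
   vertex 4.4 3.3 2.1
   vertex 0.2 2.2 1.9
   vertex 1.2 5.8 1.1
  endloop
 endfacet
 facet normal 0.628 0.612 -0.481
  outer loop
   vertex 4.4 3.3 2.1
   vertex 1.2 5.8 1.1
   vertex 5.2 3.5 3.4
  endloop
 endfacet
 facet normal 0.519 -0.833 -0.191
  outer loop
   vertex 4.4 3.3 2.1
   vertex 5.2 3.5 3.4
   vertex 0.6 0.2 5.3
  endloop
 endfacet
 facet normal 0.385 -0.005 0.923
  outer loop
   vertex 1.6 3.2 4.9
   vertex 0.6 0.2 5.3
   vertex 5.2 3.5 3.4
  endloop
 endfacet
 facet normal 0.280 0.555 0.783
  outer loop
   vertex 1.6 3.2 4.9
   vertex 5.2 3.5 3.4
   vertex 1.8 5.5 3.2
  endloop
 endfacet
 facet normal -0.872 0.338 0.355
  outer loop
   vertex 1.6 3.2 4.9
   vertex 1.8 5.5 3.2
   vertex 0.6 0.2 5.3
  endloop
 endfacet
 facet normal 0.160 -0.843 -0.514
  outer loop
   vertex 1.9 2.4 2.1
   vertex 0.6 0.2 5.3
   vertex 0.2 2.2 1.9
  endloop
 endfacet
 facet normal 0.155 -0.431 -0.889
  outer loop
   vertex 1.9 2.4 2.1
   vertex 0.2 2.2 1.9
   vertex 4.4 3.3 2.1
  endloop
 endfacet
 facet normal 0.302 -0.838 -0.454
  outer loop
   vertex 1.9 2.4 2.1
   vertex 4.4 3.3 2.1
   vertex 0.6 0.2 5.3
  endloop
 endfacet
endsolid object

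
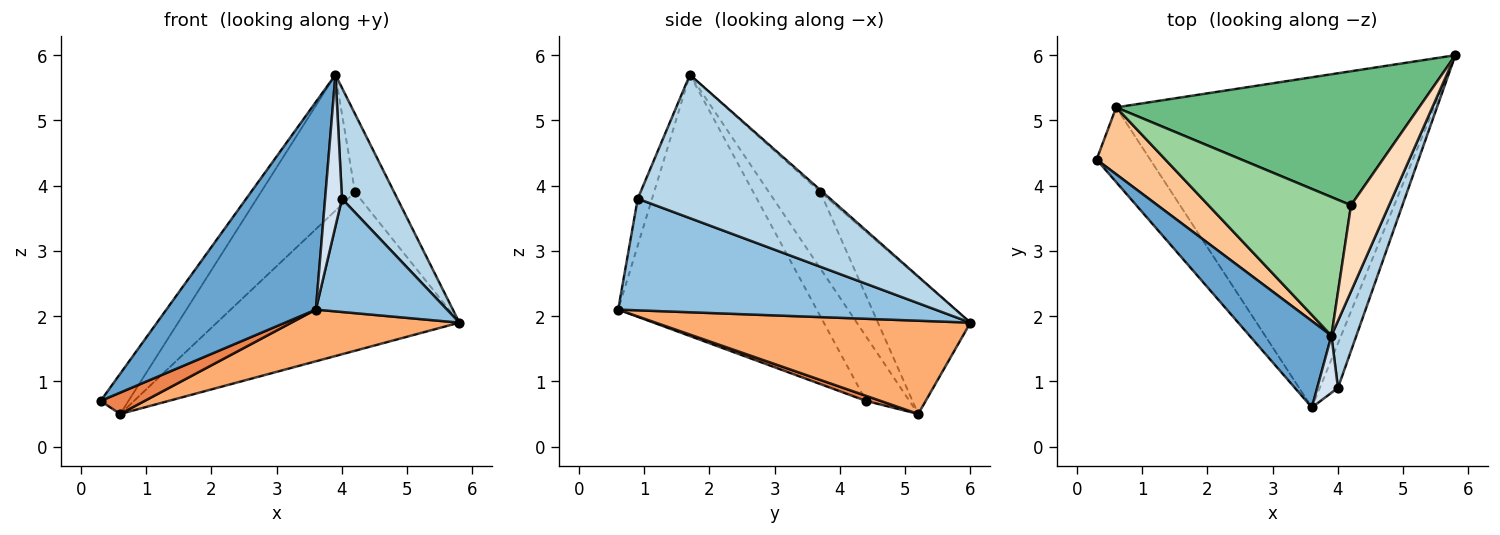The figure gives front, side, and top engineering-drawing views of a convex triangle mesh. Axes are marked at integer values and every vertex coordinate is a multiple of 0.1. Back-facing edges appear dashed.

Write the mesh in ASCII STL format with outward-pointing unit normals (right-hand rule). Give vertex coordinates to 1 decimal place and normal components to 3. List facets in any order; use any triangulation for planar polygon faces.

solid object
 facet normal -0.775 -0.584 0.243
  outer loop
   vertex 3.9 1.7 5.7
   vertex 0.3 4.4 0.7
   vertex 3.6 0.6 2.1
  endloop
 endfacet
 facet normal 0.914 -0.378 -0.148
  outer loop
   vertex 4.0 0.9 3.8
   vertex 3.6 0.6 2.1
   vertex 5.8 6.0 1.9
  endloop
 endfacet
 facet normal 0.948 -0.273 0.165
  outer loop
   vertex 4.0 0.9 3.8
   vertex 5.8 6.0 1.9
   vertex 3.9 1.7 5.7
  endloop
 endfacet
 facet normal -0.622 -0.733 0.276
  outer loop
   vertex 4.0 0.9 3.8
   vertex 3.9 1.7 5.7
   vertex 3.6 0.6 2.1
  endloop
 endfacet
 facet normal 0.091 -0.274 -0.958
  outer loop
   vertex 0.6 5.2 0.5
   vertex 3.6 0.6 2.1
   vertex 0.3 4.4 0.7
  endloop
 endfacet
 facet normal 0.278 -0.149 -0.949
  outer loop
   vertex 0.6 5.2 0.5
   vertex 5.8 6.0 1.9
   vertex 3.6 0.6 2.1
  endloop
 endfacet
 facet normal -0.626 0.402 0.668
  outer loop
   vertex 0.6 5.2 0.5
   vertex 0.3 4.4 0.7
   vertex 3.9 1.7 5.7
  endloop
 endfacet
 facet normal -0.041 0.672 0.740
  outer loop
   vertex 4.2 3.7 3.9
   vertex 3.9 1.7 5.7
   vertex 5.8 6.0 1.9
  endloop
 endfacet
 facet normal -0.280 0.733 0.620
  outer loop
   vertex 4.2 3.7 3.9
   vertex 5.8 6.0 1.9
   vertex 0.6 5.2 0.5
  endloop
 endfacet
 facet normal -0.357 0.654 0.667
  outer loop
   vertex 4.2 3.7 3.9
   vertex 0.6 5.2 0.5
   vertex 3.9 1.7 5.7
  endloop
 endfacet
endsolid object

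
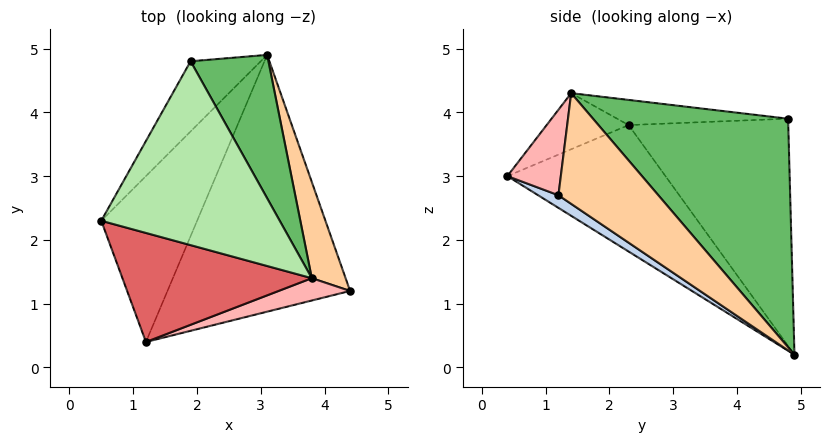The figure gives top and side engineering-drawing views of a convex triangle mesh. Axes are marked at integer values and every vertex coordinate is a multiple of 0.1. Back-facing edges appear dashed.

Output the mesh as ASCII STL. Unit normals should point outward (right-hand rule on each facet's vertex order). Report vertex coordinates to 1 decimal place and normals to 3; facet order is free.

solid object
 facet normal -0.796 -0.039 -0.604
  outer loop
   vertex 1.2 0.4 3.0
   vertex 0.5 2.3 3.8
   vertex 3.1 4.9 0.2
  endloop
 endfacet
 facet normal 0.058 -0.545 -0.837
  outer loop
   vertex 1.2 0.4 3.0
   vertex 3.1 4.9 0.2
   vertex 4.4 1.2 2.7
  endloop
 endfacet
 facet normal -0.838 0.480 -0.259
  outer loop
   vertex 1.9 4.8 3.9
   vertex 3.1 4.9 0.2
   vertex 0.5 2.3 3.8
  endloop
 endfacet
 facet normal 0.844 0.471 0.258
  outer loop
   vertex 3.8 1.4 4.3
   vertex 4.4 1.2 2.7
   vertex 3.1 4.9 0.2
  endloop
 endfacet
 facet normal 0.823 0.493 0.280
  outer loop
   vertex 3.8 1.4 4.3
   vertex 3.1 4.9 0.2
   vertex 1.9 4.8 3.9
  endloop
 endfacet
 facet normal -0.139 0.038 0.989
  outer loop
   vertex 3.8 1.4 4.3
   vertex 1.9 4.8 3.9
   vertex 0.5 2.3 3.8
  endloop
 endfacet
 facet normal -0.253 -0.453 0.855
  outer loop
   vertex 3.8 1.4 4.3
   vertex 0.5 2.3 3.8
   vertex 1.2 0.4 3.0
  endloop
 endfacet
 facet normal 0.256 -0.943 0.214
  outer loop
   vertex 3.8 1.4 4.3
   vertex 1.2 0.4 3.0
   vertex 4.4 1.2 2.7
  endloop
 endfacet
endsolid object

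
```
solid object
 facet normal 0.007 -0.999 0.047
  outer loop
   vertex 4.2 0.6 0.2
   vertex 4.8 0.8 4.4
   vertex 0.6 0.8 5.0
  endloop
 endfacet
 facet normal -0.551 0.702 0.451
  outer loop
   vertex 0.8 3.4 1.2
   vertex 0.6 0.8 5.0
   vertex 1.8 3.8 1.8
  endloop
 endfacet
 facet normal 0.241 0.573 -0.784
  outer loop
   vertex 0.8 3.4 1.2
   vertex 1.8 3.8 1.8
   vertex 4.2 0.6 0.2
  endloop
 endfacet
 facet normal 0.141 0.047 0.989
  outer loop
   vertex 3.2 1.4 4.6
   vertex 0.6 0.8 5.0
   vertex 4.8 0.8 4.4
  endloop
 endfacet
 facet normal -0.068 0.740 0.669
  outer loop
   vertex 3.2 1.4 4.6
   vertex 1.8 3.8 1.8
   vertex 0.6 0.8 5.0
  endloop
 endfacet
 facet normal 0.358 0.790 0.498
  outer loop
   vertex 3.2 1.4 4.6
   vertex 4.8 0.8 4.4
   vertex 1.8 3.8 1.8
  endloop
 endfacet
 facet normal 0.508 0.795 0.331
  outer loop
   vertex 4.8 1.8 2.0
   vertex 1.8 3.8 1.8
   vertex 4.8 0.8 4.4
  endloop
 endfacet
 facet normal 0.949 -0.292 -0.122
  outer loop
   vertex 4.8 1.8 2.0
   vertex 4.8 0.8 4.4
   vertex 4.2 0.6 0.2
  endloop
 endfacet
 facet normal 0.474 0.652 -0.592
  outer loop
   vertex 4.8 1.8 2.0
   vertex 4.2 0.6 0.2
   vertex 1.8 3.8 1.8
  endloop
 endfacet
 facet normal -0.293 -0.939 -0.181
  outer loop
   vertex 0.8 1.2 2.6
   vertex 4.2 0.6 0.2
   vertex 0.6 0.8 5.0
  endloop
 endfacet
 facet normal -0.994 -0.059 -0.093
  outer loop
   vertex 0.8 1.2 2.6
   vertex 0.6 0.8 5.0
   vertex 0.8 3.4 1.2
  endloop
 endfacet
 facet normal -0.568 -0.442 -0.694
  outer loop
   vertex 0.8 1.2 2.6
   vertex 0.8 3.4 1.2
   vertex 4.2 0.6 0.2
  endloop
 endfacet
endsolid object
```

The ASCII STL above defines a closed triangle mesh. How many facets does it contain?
12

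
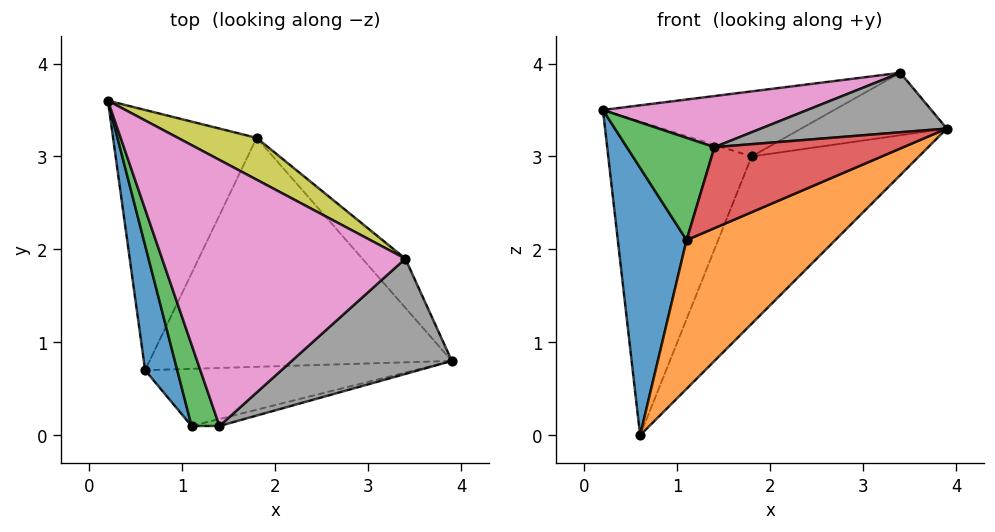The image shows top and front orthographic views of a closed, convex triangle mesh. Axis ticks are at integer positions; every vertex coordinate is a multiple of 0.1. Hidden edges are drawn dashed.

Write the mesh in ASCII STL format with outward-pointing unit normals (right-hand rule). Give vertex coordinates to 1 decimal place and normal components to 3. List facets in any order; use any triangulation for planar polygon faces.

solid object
 facet normal -0.944 -0.299 0.139
  outer loop
   vertex 0.6 0.7 0.0
   vertex 1.1 0.1 2.1
   vertex 0.2 3.6 3.5
  endloop
 endfacet
 facet normal 0.361 -0.870 -0.335
  outer loop
   vertex 0.6 0.7 0.0
   vertex 3.9 0.8 3.3
   vertex 1.1 0.1 2.1
  endloop
 endfacet
 facet normal -0.901 -0.340 0.270
  outer loop
   vertex 1.4 0.1 3.1
   vertex 0.2 3.6 3.5
   vertex 1.1 0.1 2.1
  endloop
 endfacet
 facet normal 0.275 -0.958 -0.082
  outer loop
   vertex 1.4 0.1 3.1
   vertex 1.1 0.1 2.1
   vertex 3.9 0.8 3.3
  endloop
 endfacet
 facet normal -0.007 0.770 -0.638
  outer loop
   vertex 1.8 3.2 3.0
   vertex 0.6 0.7 0.0
   vertex 0.2 3.6 3.5
  endloop
 endfacet
 facet normal 0.620 0.463 -0.634
  outer loop
   vertex 1.8 3.2 3.0
   vertex 3.9 0.8 3.3
   vertex 0.6 0.7 0.0
  endloop
 endfacet
 facet normal -0.218 -0.184 0.958
  outer loop
   vertex 3.4 1.9 3.9
   vertex 0.2 3.6 3.5
   vertex 1.4 0.1 3.1
  endloop
 endfacet
 facet normal 0.057 -0.458 0.887
  outer loop
   vertex 3.4 1.9 3.9
   vertex 1.4 0.1 3.1
   vertex 3.9 0.8 3.3
  endloop
 endfacet
 facet normal 0.355 0.787 0.506
  outer loop
   vertex 3.4 1.9 3.9
   vertex 1.8 3.2 3.0
   vertex 0.2 3.6 3.5
  endloop
 endfacet
 facet normal 0.702 0.559 -0.440
  outer loop
   vertex 3.4 1.9 3.9
   vertex 3.9 0.8 3.3
   vertex 1.8 3.2 3.0
  endloop
 endfacet
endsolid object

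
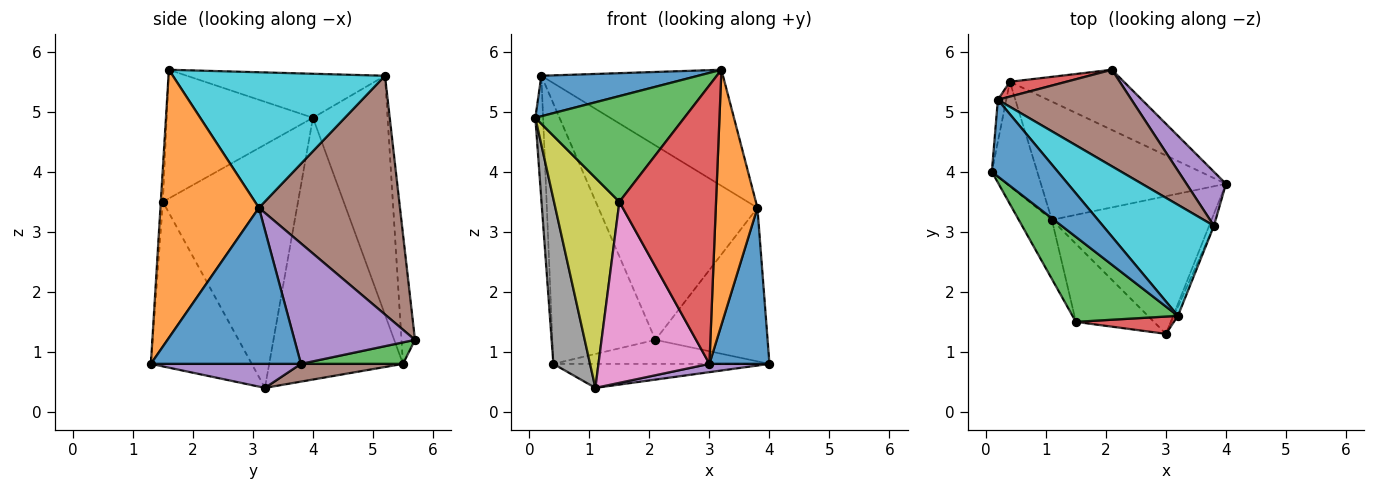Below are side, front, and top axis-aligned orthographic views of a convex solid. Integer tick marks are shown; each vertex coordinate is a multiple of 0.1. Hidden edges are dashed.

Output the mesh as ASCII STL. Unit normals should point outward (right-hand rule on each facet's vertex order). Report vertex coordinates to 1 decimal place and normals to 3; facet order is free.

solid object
 facet normal -0.508 -0.402 0.762
  outer loop
   vertex 0.2 5.2 5.6
   vertex 0.1 4.0 4.9
   vertex 3.2 1.6 5.7
  endloop
 endfacet
 facet normal -0.994 0.103 -0.035
  outer loop
   vertex 0.2 5.2 5.6
   vertex 0.4 5.5 0.8
   vertex 0.1 4.0 4.9
  endloop
 endfacet
 facet normal -0.608 -0.619 0.498
  outer loop
   vertex 1.5 1.5 3.5
   vertex 3.2 1.6 5.7
   vertex 0.1 4.0 4.9
  endloop
 endfacet
 facet normal -0.021 -0.998 0.062
  outer loop
   vertex 1.5 1.5 3.5
   vertex 3.0 1.3 0.8
   vertex 3.2 1.6 5.7
  endloop
 endfacet
 facet normal 0.148 -0.059 -0.987
  outer loop
   vertex 1.1 3.2 0.4
   vertex 4.0 3.8 0.8
   vertex 3.0 1.3 0.8
  endloop
 endfacet
 facet normal 0.094 0.198 -0.976
  outer loop
   vertex 1.1 3.2 0.4
   vertex 0.4 5.5 0.8
   vertex 4.0 3.8 0.8
  endloop
 endfacet
 facet normal -0.641 -0.705 -0.304
  outer loop
   vertex 1.1 3.2 0.4
   vertex 3.0 1.3 0.8
   vertex 1.5 1.5 3.5
  endloop
 endfacet
 facet normal -0.951 -0.261 -0.165
  outer loop
   vertex 1.1 3.2 0.4
   vertex 0.1 4.0 4.9
   vertex 0.4 5.5 0.8
  endloop
 endfacet
 facet normal -0.894 -0.432 -0.122
  outer loop
   vertex 1.1 3.2 0.4
   vertex 1.5 1.5 3.5
   vertex 0.1 4.0 4.9
  endloop
 endfacet
 facet normal 0.645 0.552 0.528
  outer loop
   vertex 3.8 3.1 3.4
   vertex 0.2 5.2 5.6
   vertex 3.2 1.6 5.7
  endloop
 endfacet
 facet normal 0.928 -0.371 -0.029
  outer loop
   vertex 3.8 3.1 3.4
   vertex 3.0 1.3 0.8
   vertex 4.0 3.8 0.8
  endloop
 endfacet
 facet normal 0.921 -0.389 -0.014
  outer loop
   vertex 3.8 3.1 3.4
   vertex 3.2 1.6 5.7
   vertex 3.0 1.3 0.8
  endloop
 endfacet
 facet normal 0.172 0.365 -0.915
  outer loop
   vertex 2.1 5.7 1.2
   vertex 4.0 3.8 0.8
   vertex 0.4 5.5 0.8
  endloop
 endfacet
 facet normal -0.130 0.990 0.056
  outer loop
   vertex 2.1 5.7 1.2
   vertex 0.4 5.5 0.8
   vertex 0.2 5.2 5.6
  endloop
 endfacet
 facet normal 0.712 0.663 0.233
  outer loop
   vertex 2.1 5.7 1.2
   vertex 3.8 3.1 3.4
   vertex 4.0 3.8 0.8
  endloop
 endfacet
 facet normal 0.622 0.701 0.348
  outer loop
   vertex 2.1 5.7 1.2
   vertex 0.2 5.2 5.6
   vertex 3.8 3.1 3.4
  endloop
 endfacet
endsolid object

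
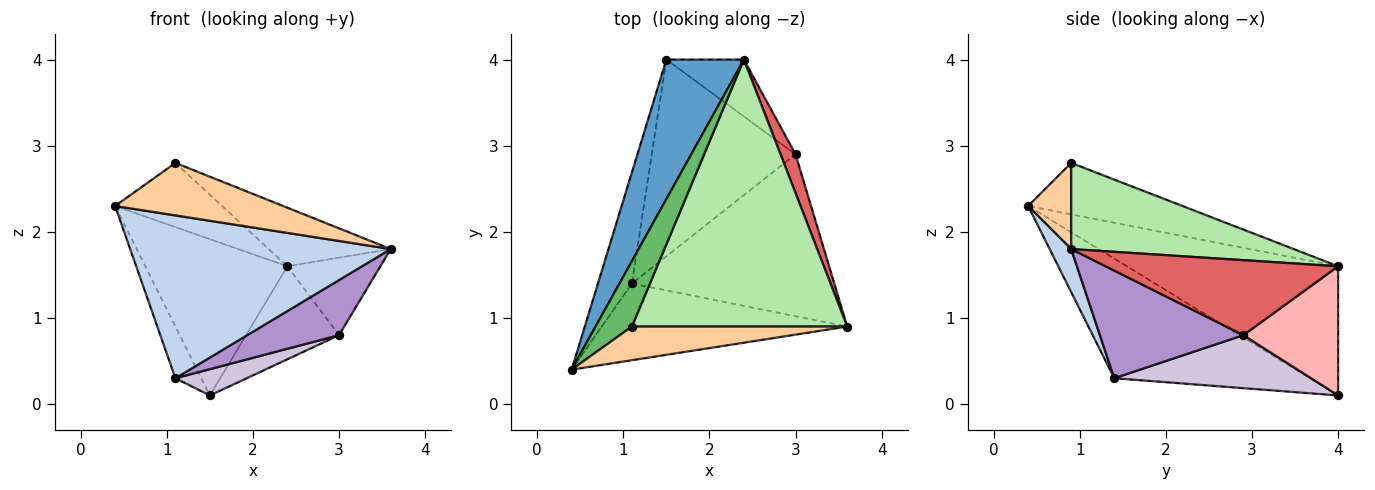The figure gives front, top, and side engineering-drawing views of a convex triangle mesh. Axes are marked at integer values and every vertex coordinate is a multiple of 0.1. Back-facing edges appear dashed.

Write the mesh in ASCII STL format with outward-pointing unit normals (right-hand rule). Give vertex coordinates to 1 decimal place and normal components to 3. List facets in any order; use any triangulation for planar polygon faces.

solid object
 facet normal -0.743 0.499 0.446
  outer loop
   vertex 2.4 4.0 1.6
   vertex 1.5 4.0 0.1
   vertex 0.4 0.4 2.3
  endloop
 endfacet
 facet normal 0.075 -0.902 -0.425
  outer loop
   vertex 1.1 1.4 0.3
   vertex 3.6 0.9 1.8
   vertex 0.4 0.4 2.3
  endloop
 endfacet
 facet normal -0.954 0.126 -0.271
  outer loop
   vertex 1.1 1.4 0.3
   vertex 0.4 0.4 2.3
   vertex 1.5 4.0 0.1
  endloop
 endfacet
 facet normal 0.211 -0.823 0.528
  outer loop
   vertex 1.1 0.9 2.8
   vertex 0.4 0.4 2.3
   vertex 3.6 0.9 1.8
  endloop
 endfacet
 facet normal -0.711 0.492 0.502
  outer loop
   vertex 1.1 0.9 2.8
   vertex 2.4 4.0 1.6
   vertex 0.4 0.4 2.3
  endloop
 endfacet
 facet normal 0.364 0.200 0.910
  outer loop
   vertex 1.1 0.9 2.8
   vertex 3.6 0.9 1.8
   vertex 2.4 4.0 1.6
  endloop
 endfacet
 facet normal 0.913 0.365 0.183
  outer loop
   vertex 3.0 2.9 0.8
   vertex 2.4 4.0 1.6
   vertex 3.6 0.9 1.8
  endloop
 endfacet
 facet normal 0.656 0.644 -0.394
  outer loop
   vertex 3.0 2.9 0.8
   vertex 1.5 4.0 0.1
   vertex 2.4 4.0 1.6
  endloop
 endfacet
 facet normal 0.450 -0.288 -0.846
  outer loop
   vertex 3.0 2.9 0.8
   vertex 3.6 0.9 1.8
   vertex 1.1 1.4 0.3
  endloop
 endfacet
 facet normal 0.343 -0.124 -0.931
  outer loop
   vertex 3.0 2.9 0.8
   vertex 1.1 1.4 0.3
   vertex 1.5 4.0 0.1
  endloop
 endfacet
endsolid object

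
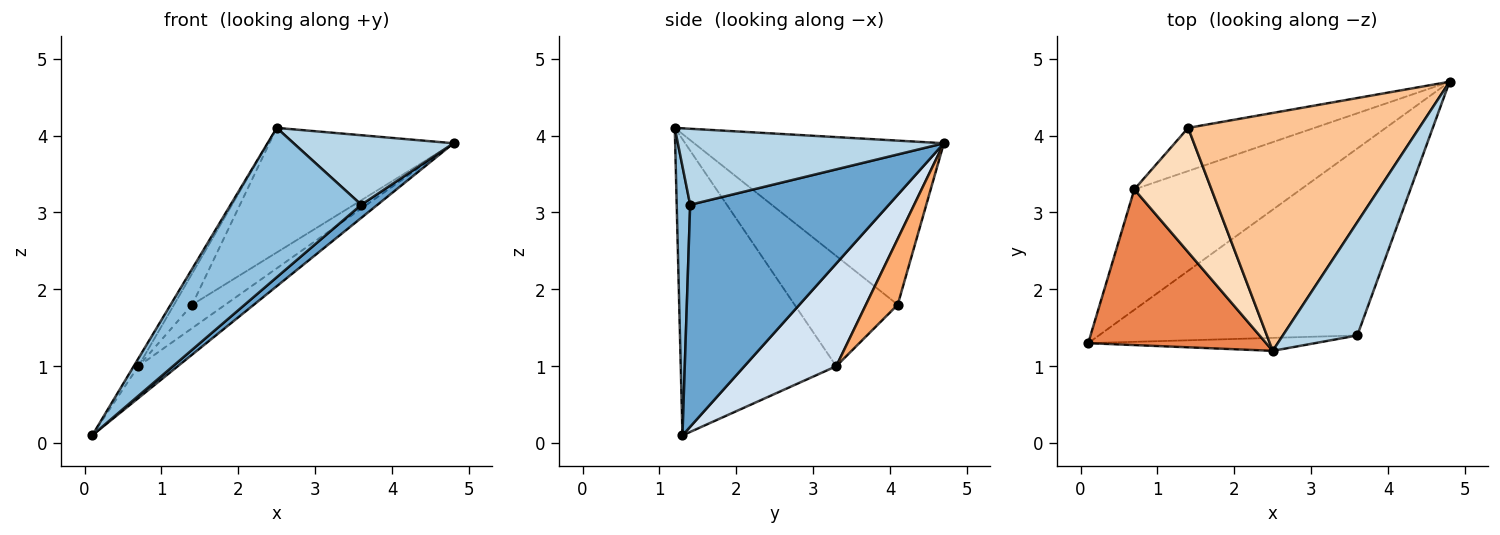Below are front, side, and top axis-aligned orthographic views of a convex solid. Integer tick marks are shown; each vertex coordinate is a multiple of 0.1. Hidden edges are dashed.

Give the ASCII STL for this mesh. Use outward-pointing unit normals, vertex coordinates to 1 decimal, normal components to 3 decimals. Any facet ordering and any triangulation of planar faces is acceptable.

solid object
 facet normal 0.651 -0.053 -0.757
  outer loop
   vertex 3.6 1.4 3.1
   vertex 0.1 1.3 0.1
   vertex 4.8 4.7 3.9
  endloop
 endfacet
 facet normal 0.102 -0.991 -0.086
  outer loop
   vertex 3.6 1.4 3.1
   vertex 2.5 1.2 4.1
   vertex 0.1 1.3 0.1
  endloop
 endfacet
 facet normal 0.656 -0.395 0.643
  outer loop
   vertex 3.6 1.4 3.1
   vertex 4.8 4.7 3.9
   vertex 2.5 1.2 4.1
  endloop
 endfacet
 facet normal 0.512 0.220 -0.830
  outer loop
   vertex 0.7 3.3 1.0
   vertex 4.8 4.7 3.9
   vertex 0.1 1.3 0.1
  endloop
 endfacet
 facet normal -0.857 0.025 0.515
  outer loop
   vertex 0.7 3.3 1.0
   vertex 0.1 1.3 0.1
   vertex 2.5 1.2 4.1
  endloop
 endfacet
 facet normal 0.417 0.434 -0.799
  outer loop
   vertex 1.4 4.1 1.8
   vertex 4.8 4.7 3.9
   vertex 0.7 3.3 1.0
  endloop
 endfacet
 facet normal -0.532 0.393 0.750
  outer loop
   vertex 1.4 4.1 1.8
   vertex 2.5 1.2 4.1
   vertex 4.8 4.7 3.9
  endloop
 endfacet
 facet normal -0.811 0.142 0.567
  outer loop
   vertex 1.4 4.1 1.8
   vertex 0.7 3.3 1.0
   vertex 2.5 1.2 4.1
  endloop
 endfacet
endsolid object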